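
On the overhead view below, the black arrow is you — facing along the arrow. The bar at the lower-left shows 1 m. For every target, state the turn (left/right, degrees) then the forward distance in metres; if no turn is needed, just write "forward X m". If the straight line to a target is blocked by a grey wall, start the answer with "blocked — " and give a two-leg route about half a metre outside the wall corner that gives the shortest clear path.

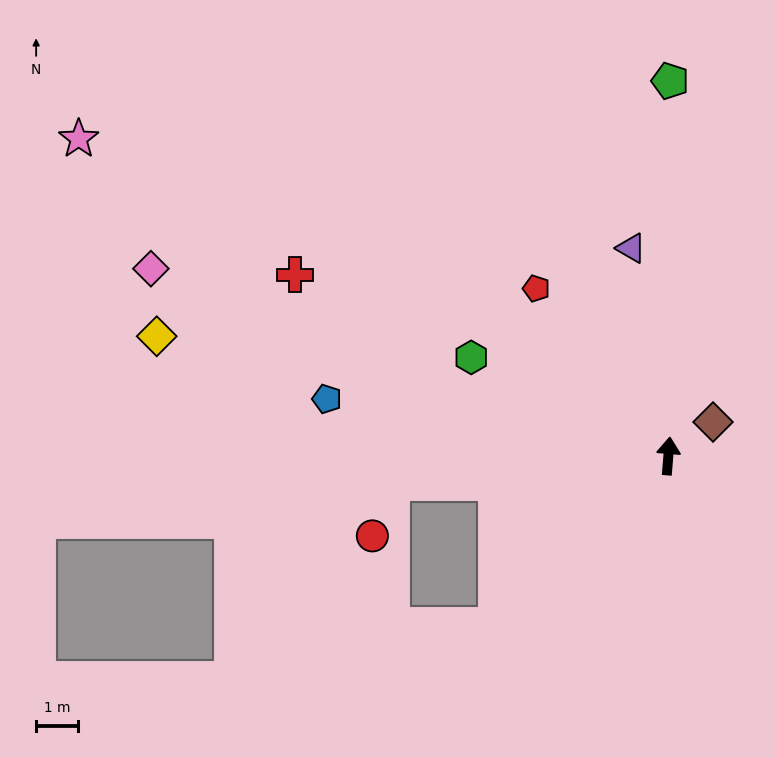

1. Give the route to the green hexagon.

turn left 68°, forward 5.2 m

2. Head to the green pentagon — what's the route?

turn left 4°, forward 8.9 m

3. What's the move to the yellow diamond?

turn left 81°, forward 12.5 m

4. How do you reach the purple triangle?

turn left 15°, forward 5.0 m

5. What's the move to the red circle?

blocked — turn left 100°, forward 6.6 m, then turn left 65°, forward 1.3 m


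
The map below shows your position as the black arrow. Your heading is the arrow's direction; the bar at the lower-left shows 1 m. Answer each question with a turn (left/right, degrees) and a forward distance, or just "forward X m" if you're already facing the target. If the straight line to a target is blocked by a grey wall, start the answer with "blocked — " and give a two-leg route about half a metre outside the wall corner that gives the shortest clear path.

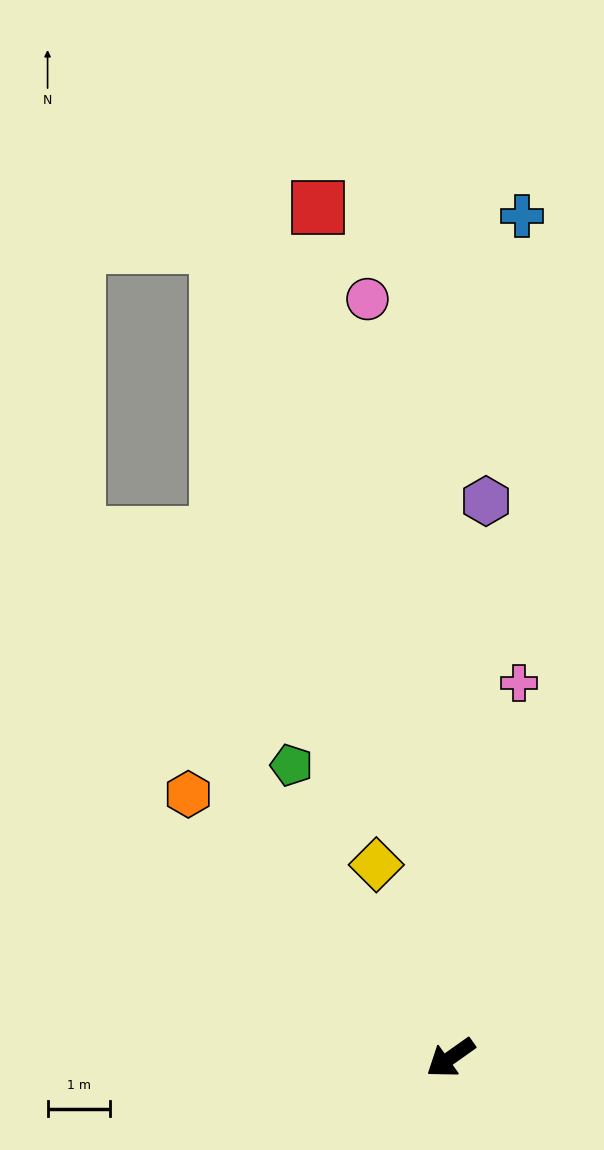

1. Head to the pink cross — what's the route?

turn right 136°, forward 6.1 m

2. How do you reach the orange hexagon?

turn right 81°, forward 5.9 m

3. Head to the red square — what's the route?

turn right 117°, forward 13.7 m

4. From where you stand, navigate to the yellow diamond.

turn right 104°, forward 3.3 m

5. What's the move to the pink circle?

turn right 119°, forward 12.2 m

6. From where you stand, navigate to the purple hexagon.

turn right 129°, forward 8.9 m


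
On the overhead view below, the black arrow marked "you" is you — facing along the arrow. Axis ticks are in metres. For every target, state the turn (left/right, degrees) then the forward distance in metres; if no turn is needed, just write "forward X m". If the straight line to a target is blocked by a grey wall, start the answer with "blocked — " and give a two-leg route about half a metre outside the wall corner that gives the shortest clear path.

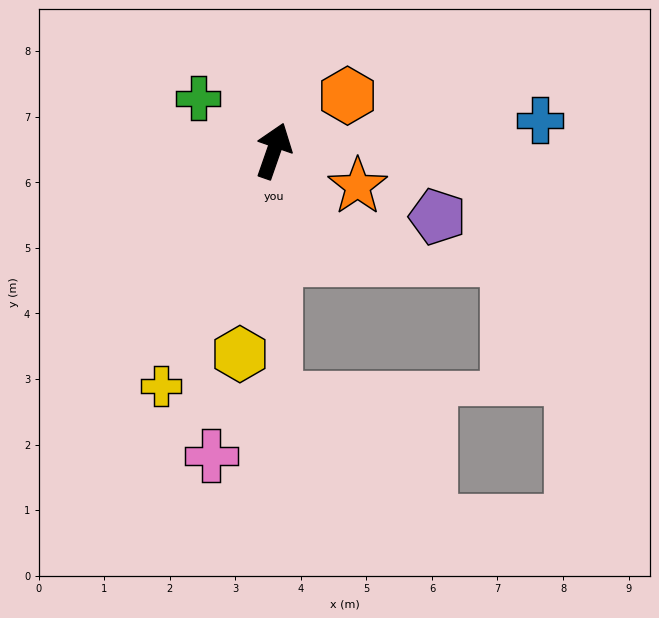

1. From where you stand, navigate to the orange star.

turn right 94°, forward 1.4 m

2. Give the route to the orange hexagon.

turn right 34°, forward 1.4 m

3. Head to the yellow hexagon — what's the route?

turn right 170°, forward 3.1 m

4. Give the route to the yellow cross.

turn left 174°, forward 4.0 m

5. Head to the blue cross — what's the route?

turn right 64°, forward 4.1 m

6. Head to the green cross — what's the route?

turn left 74°, forward 1.4 m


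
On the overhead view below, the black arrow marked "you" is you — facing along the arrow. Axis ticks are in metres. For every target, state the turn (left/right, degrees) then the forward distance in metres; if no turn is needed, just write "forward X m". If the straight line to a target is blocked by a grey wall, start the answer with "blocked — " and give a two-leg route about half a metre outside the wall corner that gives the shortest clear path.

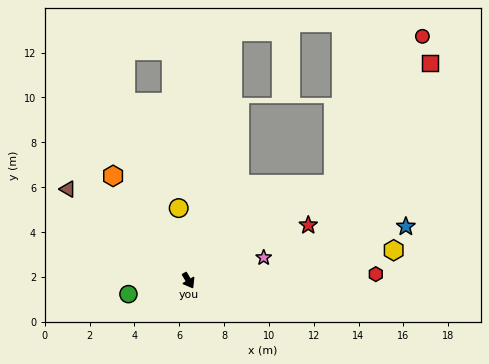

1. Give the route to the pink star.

turn left 76°, forward 3.5 m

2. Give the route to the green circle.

turn right 108°, forward 2.7 m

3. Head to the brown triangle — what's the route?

turn right 158°, forward 6.8 m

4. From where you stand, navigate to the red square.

blocked — turn left 93°, forward 7.8 m, then turn left 18°, forward 6.9 m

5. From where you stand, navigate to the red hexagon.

turn left 62°, forward 8.4 m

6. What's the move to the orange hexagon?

turn right 175°, forward 5.8 m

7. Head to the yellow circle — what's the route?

turn left 157°, forward 3.3 m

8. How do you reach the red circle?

blocked — turn left 93°, forward 7.8 m, then turn left 25°, forward 7.7 m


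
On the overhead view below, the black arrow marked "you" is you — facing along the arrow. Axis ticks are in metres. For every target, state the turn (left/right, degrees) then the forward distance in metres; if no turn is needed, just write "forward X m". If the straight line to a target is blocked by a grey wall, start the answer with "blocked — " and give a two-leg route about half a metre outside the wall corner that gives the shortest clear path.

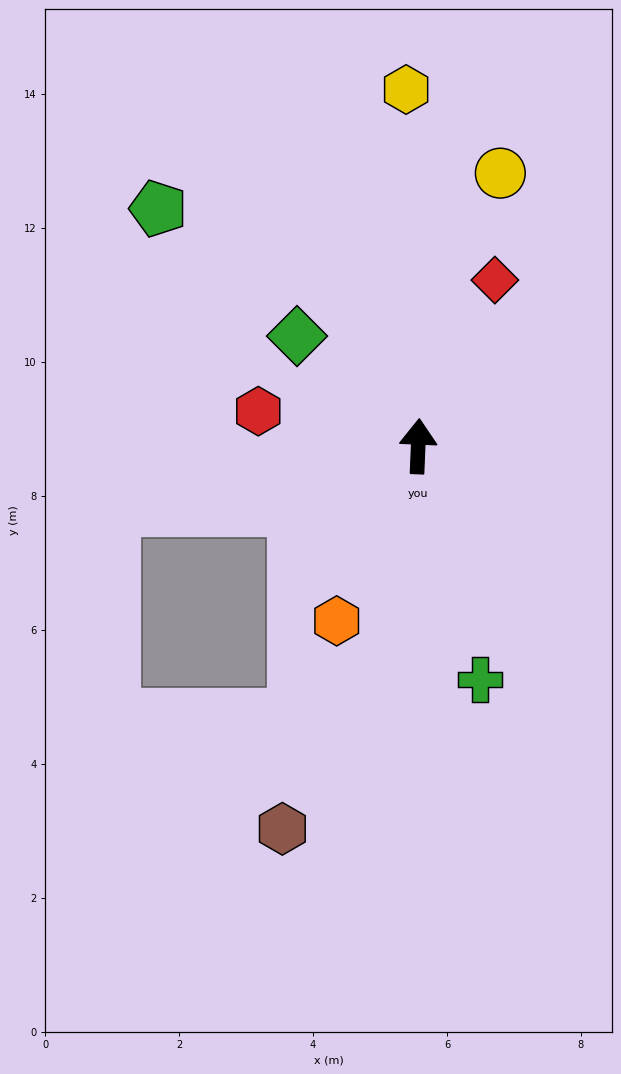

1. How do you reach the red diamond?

turn right 22°, forward 2.7 m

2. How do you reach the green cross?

turn right 163°, forward 3.6 m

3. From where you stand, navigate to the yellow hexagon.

turn left 4°, forward 5.3 m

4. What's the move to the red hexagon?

turn left 80°, forward 2.4 m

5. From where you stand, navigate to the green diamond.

turn left 50°, forward 2.4 m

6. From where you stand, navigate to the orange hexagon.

turn left 157°, forward 2.9 m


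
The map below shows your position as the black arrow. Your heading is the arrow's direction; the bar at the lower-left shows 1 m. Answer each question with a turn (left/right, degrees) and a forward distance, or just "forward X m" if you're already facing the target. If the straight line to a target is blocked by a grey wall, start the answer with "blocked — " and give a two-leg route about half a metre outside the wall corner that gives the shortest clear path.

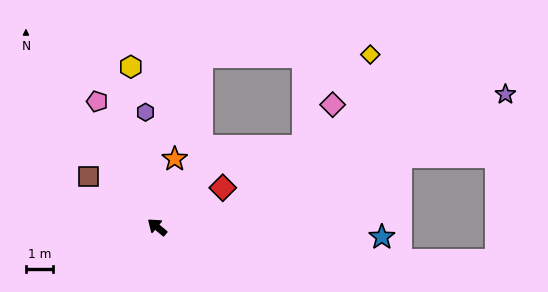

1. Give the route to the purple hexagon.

turn right 44°, forward 4.3 m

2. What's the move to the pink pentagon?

turn right 25°, forward 5.1 m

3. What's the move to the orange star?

turn right 65°, forward 2.6 m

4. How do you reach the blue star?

turn right 143°, forward 8.3 m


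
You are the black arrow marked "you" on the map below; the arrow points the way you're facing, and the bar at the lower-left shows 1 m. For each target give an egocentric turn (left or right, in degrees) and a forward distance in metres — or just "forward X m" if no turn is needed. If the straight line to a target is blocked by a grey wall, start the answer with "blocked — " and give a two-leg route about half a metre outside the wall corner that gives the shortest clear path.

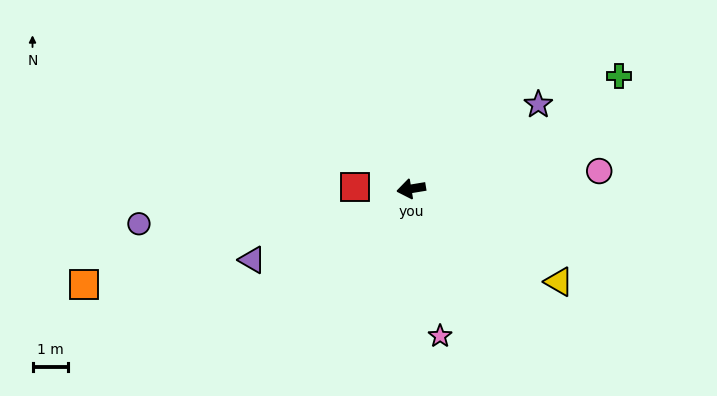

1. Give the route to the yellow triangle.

turn left 138°, forward 4.9 m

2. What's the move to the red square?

turn right 11°, forward 1.6 m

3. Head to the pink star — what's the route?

turn left 92°, forward 4.2 m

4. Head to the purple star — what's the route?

turn right 156°, forward 4.3 m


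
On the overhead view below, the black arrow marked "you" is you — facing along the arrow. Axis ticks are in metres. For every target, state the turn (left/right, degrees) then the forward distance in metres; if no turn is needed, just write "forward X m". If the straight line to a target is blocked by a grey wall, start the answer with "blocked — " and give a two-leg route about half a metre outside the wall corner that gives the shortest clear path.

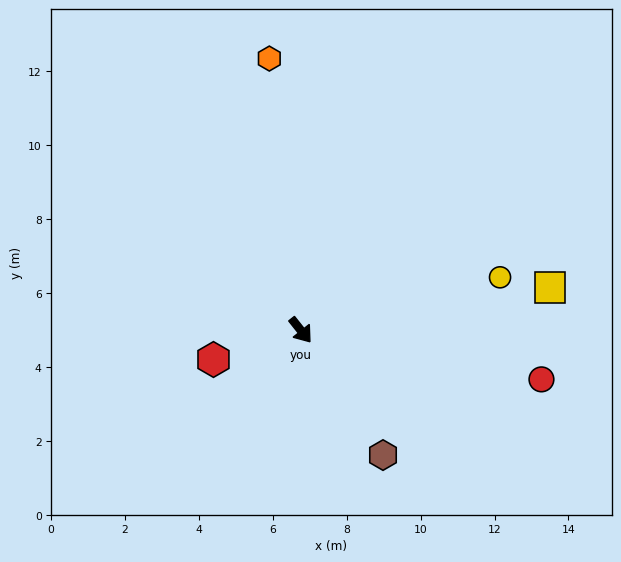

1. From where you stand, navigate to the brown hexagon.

turn right 5°, forward 4.0 m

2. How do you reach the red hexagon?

turn right 110°, forward 2.5 m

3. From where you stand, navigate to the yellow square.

turn left 61°, forward 6.8 m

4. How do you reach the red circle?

turn left 40°, forward 6.6 m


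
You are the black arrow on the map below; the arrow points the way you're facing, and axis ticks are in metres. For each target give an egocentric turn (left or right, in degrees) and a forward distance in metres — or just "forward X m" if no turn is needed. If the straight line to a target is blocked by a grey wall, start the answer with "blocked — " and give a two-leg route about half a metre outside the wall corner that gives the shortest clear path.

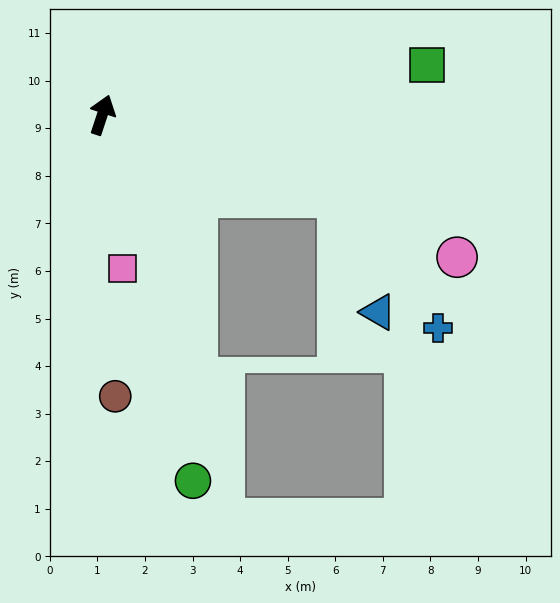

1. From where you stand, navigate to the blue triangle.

blocked — turn right 91°, forward 5.2 m, then turn right 51°, forward 2.6 m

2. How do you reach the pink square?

turn right 154°, forward 3.2 m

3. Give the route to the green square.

turn right 63°, forward 6.9 m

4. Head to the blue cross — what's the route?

blocked — turn right 91°, forward 5.2 m, then turn right 33°, forward 3.5 m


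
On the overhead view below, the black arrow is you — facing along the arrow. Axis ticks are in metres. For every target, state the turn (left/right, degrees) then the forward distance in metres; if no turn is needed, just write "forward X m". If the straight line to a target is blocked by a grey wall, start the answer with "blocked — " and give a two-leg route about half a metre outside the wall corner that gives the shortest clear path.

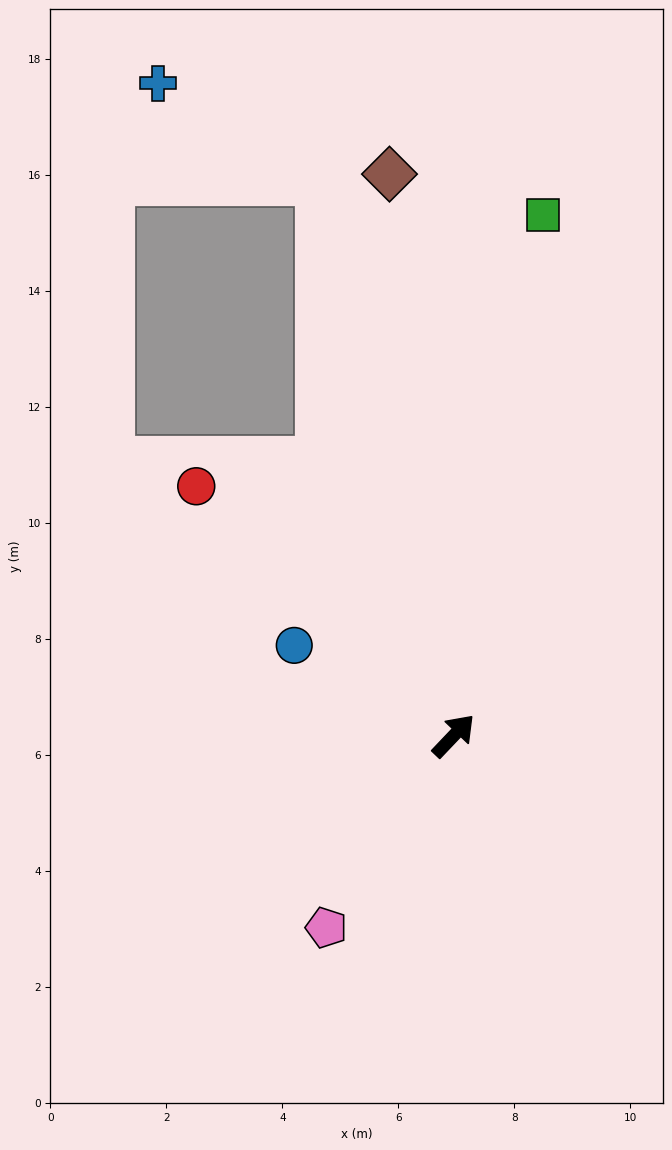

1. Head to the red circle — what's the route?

turn left 89°, forward 6.2 m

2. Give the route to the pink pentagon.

turn right 170°, forward 4.0 m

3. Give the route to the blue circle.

turn left 104°, forward 3.2 m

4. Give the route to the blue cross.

blocked — turn left 57°, forward 9.8 m, then turn left 46°, forward 3.3 m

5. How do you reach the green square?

turn left 34°, forward 9.1 m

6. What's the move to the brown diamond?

turn left 50°, forward 9.7 m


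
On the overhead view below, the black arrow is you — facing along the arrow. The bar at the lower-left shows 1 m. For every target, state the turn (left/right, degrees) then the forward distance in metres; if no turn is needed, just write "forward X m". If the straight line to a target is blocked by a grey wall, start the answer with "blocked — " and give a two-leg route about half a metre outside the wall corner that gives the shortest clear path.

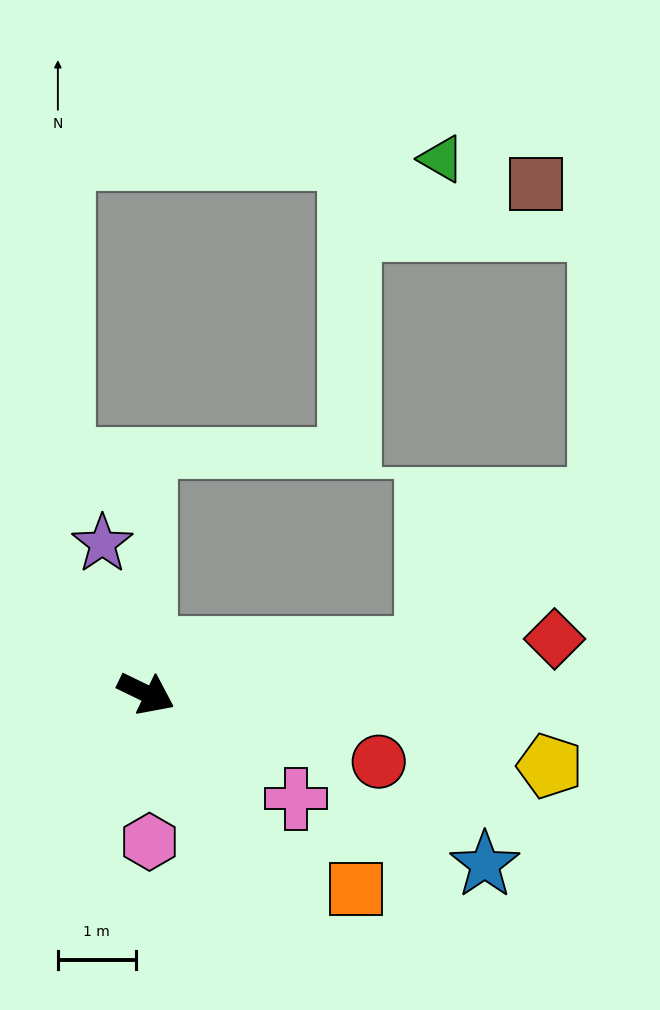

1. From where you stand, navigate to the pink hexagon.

turn right 63°, forward 1.9 m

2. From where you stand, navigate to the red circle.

turn left 9°, forward 3.1 m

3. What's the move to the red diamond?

turn left 33°, forward 5.3 m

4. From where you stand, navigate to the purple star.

turn left 132°, forward 2.0 m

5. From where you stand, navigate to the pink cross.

turn right 9°, forward 2.4 m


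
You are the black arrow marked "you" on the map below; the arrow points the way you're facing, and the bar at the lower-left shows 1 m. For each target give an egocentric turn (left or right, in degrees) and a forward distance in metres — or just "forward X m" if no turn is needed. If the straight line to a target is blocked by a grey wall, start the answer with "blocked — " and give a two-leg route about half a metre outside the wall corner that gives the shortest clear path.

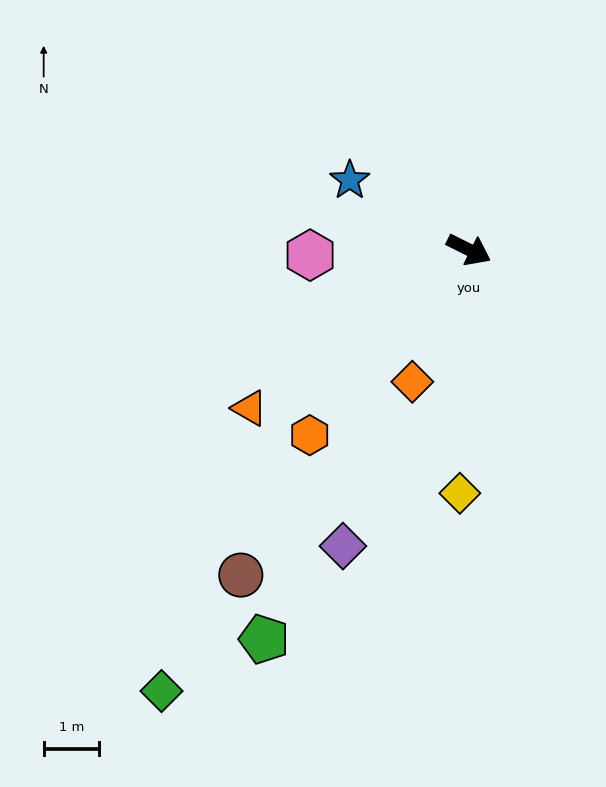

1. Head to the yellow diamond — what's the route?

turn right 66°, forward 4.4 m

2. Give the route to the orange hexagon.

turn right 104°, forward 4.4 m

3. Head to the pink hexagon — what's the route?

turn right 152°, forward 2.9 m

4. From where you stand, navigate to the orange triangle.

turn right 118°, forward 4.9 m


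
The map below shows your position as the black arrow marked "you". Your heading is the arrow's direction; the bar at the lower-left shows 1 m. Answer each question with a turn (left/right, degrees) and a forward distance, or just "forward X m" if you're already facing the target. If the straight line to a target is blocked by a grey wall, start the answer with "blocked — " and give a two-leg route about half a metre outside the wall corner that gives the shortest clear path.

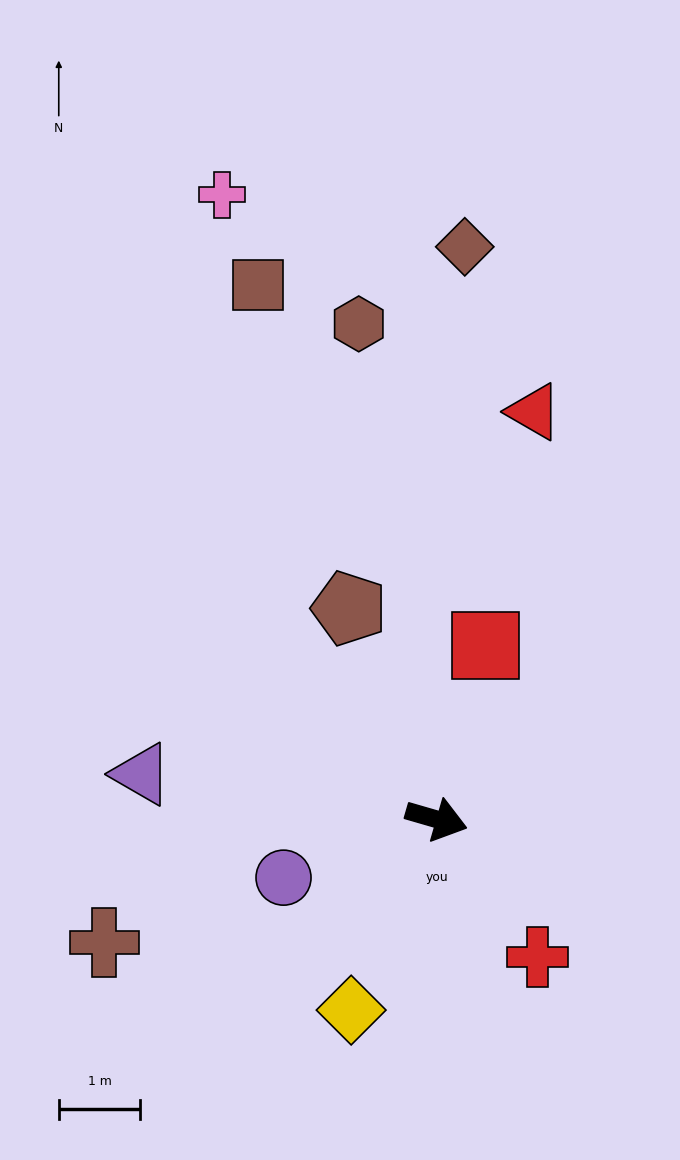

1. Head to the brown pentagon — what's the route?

turn left 129°, forward 2.8 m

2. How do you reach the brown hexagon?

turn left 115°, forward 6.2 m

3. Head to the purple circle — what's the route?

turn right 143°, forward 2.0 m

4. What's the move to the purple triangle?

turn right 173°, forward 3.7 m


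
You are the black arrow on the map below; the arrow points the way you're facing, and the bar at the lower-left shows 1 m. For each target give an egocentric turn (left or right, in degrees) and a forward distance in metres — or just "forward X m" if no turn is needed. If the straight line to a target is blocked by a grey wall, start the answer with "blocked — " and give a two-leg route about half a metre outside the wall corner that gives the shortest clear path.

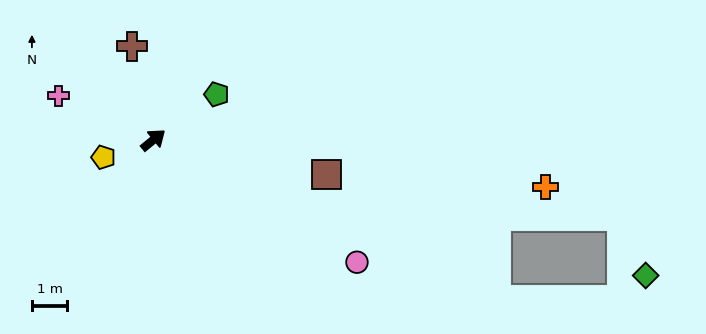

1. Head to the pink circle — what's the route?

turn right 70°, forward 6.7 m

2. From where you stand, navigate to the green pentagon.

turn right 4°, forward 2.2 m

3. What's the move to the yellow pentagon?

turn left 160°, forward 1.5 m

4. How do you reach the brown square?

turn right 51°, forward 5.0 m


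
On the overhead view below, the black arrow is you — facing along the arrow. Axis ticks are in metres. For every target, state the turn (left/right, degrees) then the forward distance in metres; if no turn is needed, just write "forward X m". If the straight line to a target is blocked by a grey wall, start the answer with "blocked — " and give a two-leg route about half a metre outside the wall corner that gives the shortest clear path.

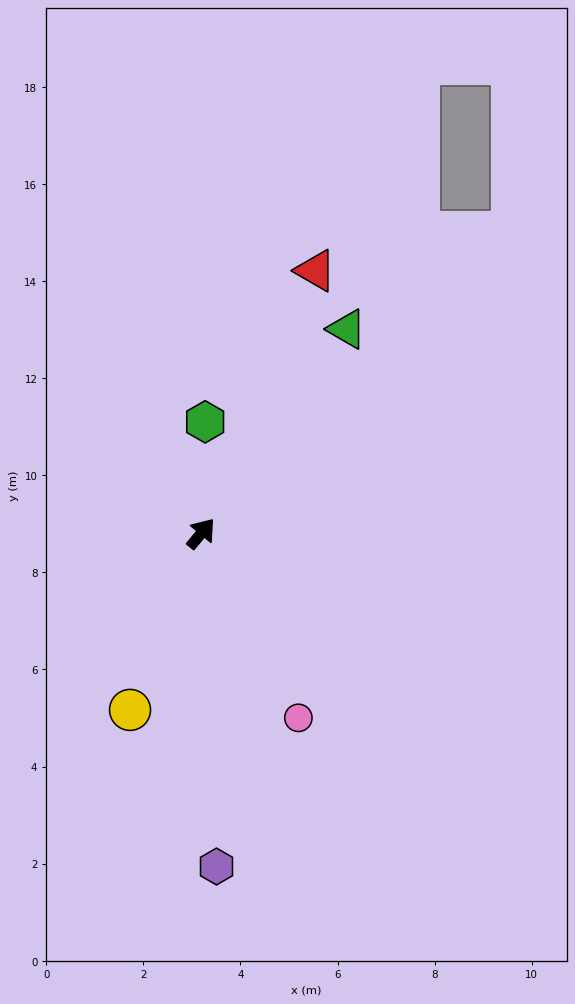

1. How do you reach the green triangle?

turn left 4°, forward 5.2 m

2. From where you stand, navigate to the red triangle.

turn left 16°, forward 5.9 m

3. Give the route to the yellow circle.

turn right 162°, forward 3.9 m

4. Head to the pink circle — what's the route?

turn right 113°, forward 4.3 m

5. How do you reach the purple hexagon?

turn right 138°, forward 6.9 m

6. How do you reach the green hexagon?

turn left 38°, forward 2.3 m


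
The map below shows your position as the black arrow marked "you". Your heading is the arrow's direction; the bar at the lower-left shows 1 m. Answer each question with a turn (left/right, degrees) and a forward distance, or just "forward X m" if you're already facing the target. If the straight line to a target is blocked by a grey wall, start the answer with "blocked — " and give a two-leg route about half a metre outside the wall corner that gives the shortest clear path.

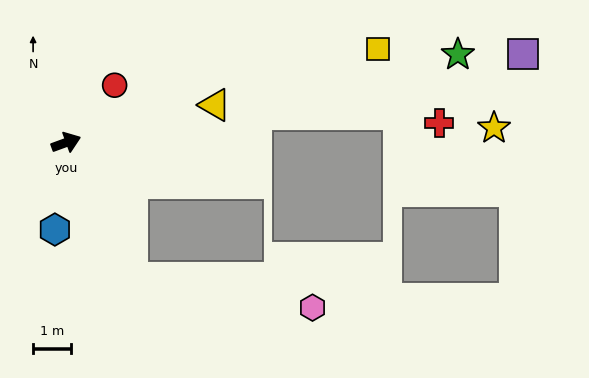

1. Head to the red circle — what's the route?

turn left 30°, forward 2.0 m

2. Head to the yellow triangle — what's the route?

turn right 6°, forward 4.0 m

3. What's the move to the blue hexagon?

turn right 117°, forward 2.3 m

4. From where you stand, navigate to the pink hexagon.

blocked — turn right 84°, forward 3.9 m, then turn left 55°, forward 4.8 m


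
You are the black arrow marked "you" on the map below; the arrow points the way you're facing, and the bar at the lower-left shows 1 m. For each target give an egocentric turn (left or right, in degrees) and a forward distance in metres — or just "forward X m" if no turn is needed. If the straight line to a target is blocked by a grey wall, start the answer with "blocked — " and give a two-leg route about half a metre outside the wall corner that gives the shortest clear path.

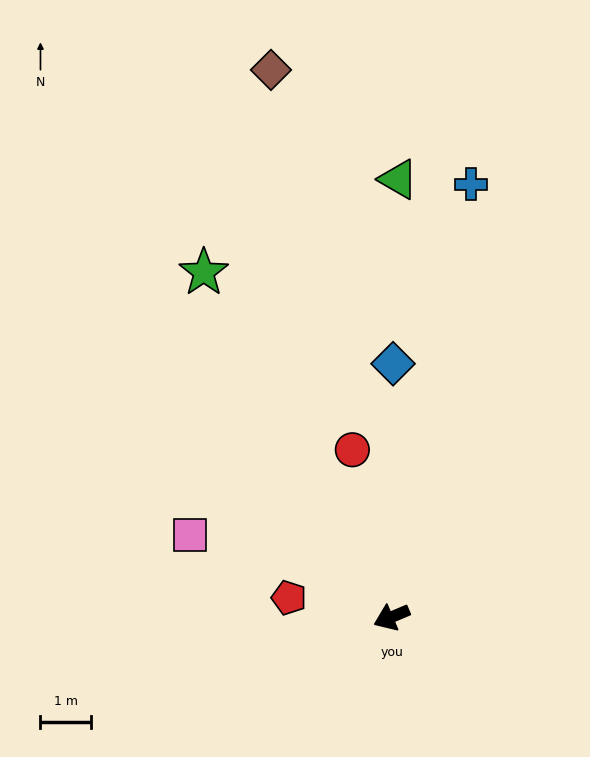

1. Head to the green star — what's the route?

turn right 84°, forward 7.7 m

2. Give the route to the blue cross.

turn right 123°, forward 8.7 m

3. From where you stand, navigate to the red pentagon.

turn right 34°, forward 2.1 m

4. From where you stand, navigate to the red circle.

turn right 100°, forward 3.4 m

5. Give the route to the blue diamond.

turn right 113°, forward 5.0 m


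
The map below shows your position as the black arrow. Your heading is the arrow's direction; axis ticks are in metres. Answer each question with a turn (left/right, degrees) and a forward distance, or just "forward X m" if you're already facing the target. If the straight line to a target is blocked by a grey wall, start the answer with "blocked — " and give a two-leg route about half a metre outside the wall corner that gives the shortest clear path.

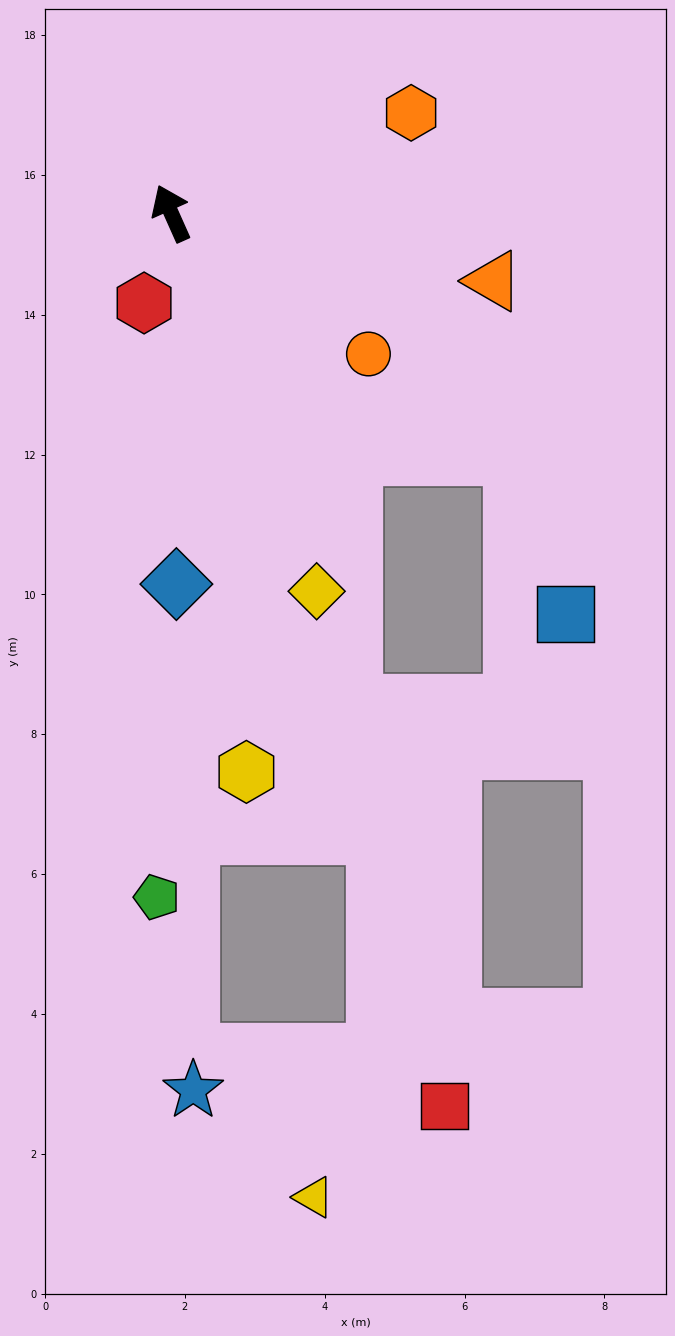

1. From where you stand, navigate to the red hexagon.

turn left 139°, forward 1.3 m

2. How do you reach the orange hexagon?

turn right 91°, forward 3.7 m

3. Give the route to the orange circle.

turn right 150°, forward 3.5 m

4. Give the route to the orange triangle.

turn right 126°, forward 4.7 m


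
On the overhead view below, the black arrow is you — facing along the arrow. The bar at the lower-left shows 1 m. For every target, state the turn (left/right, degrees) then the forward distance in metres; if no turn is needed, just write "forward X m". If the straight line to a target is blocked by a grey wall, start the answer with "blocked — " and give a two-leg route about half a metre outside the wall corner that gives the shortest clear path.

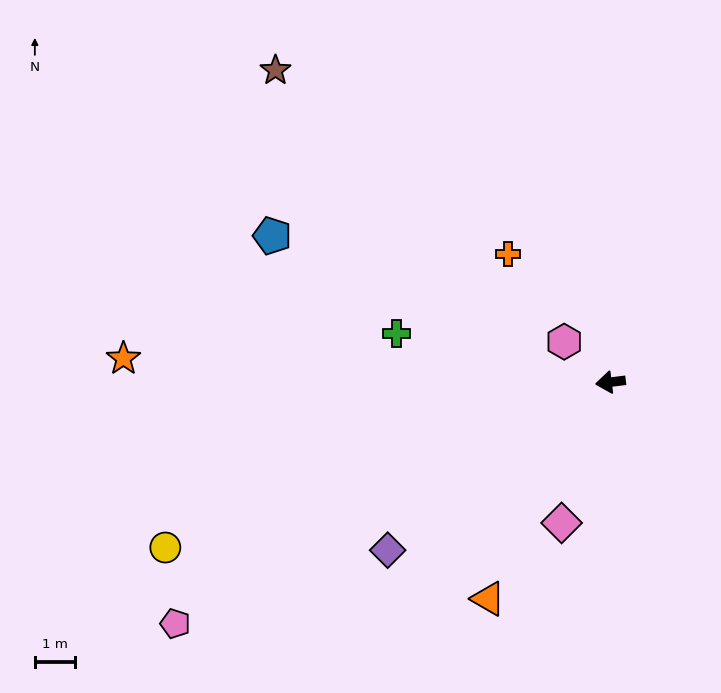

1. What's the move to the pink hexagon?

turn right 48°, forward 1.5 m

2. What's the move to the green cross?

turn right 20°, forward 5.5 m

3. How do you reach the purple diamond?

turn left 30°, forward 7.0 m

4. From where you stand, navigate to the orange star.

turn right 10°, forward 12.2 m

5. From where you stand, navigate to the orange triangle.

turn left 53°, forward 6.2 m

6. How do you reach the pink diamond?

turn left 64°, forward 3.7 m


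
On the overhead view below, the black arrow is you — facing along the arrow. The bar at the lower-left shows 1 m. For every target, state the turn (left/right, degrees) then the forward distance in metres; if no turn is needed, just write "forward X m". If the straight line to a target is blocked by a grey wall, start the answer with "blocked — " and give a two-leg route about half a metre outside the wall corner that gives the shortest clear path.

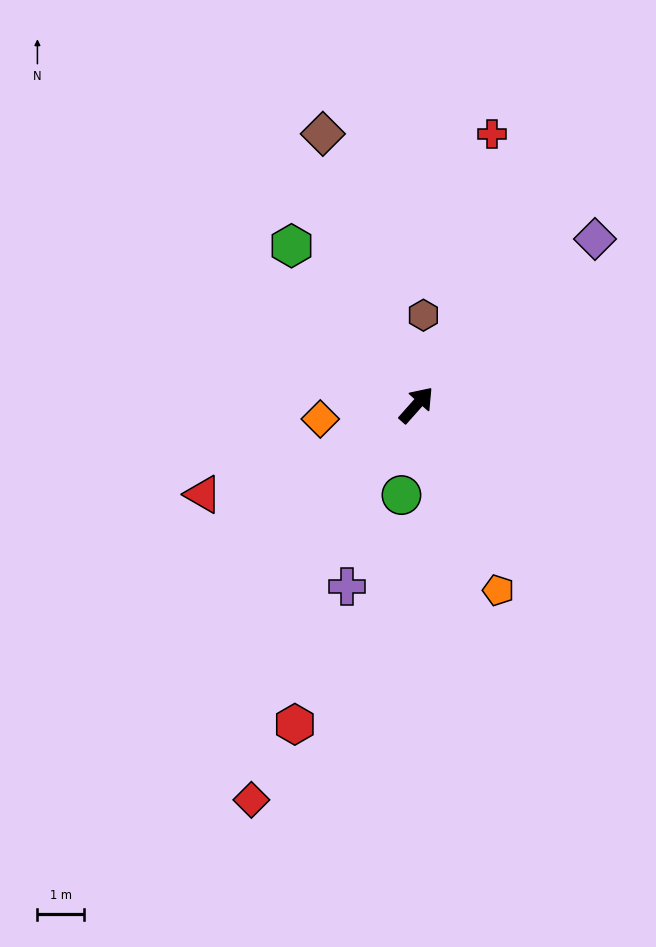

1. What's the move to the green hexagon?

turn left 80°, forward 4.3 m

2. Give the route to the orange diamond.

turn left 140°, forward 2.1 m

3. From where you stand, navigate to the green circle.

turn right 148°, forward 1.9 m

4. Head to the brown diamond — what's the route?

turn left 61°, forward 6.1 m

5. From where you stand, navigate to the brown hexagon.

turn left 37°, forward 1.9 m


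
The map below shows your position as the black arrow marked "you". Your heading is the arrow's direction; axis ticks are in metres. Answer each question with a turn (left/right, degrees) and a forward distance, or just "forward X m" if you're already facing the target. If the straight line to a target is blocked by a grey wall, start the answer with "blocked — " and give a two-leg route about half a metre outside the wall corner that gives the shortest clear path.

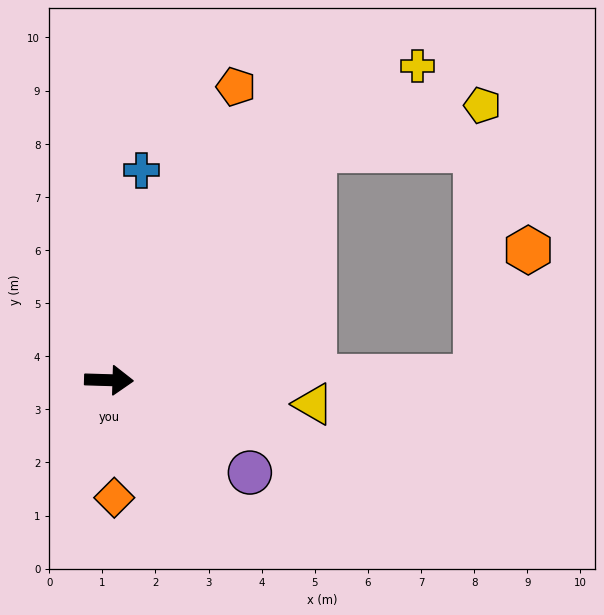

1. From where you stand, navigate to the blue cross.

turn left 83°, forward 4.0 m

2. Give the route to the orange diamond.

turn right 86°, forward 2.2 m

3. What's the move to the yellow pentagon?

blocked — turn left 50°, forward 5.8 m, then turn right 33°, forward 3.3 m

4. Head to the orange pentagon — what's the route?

turn left 68°, forward 6.0 m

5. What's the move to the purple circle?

turn right 32°, forward 3.2 m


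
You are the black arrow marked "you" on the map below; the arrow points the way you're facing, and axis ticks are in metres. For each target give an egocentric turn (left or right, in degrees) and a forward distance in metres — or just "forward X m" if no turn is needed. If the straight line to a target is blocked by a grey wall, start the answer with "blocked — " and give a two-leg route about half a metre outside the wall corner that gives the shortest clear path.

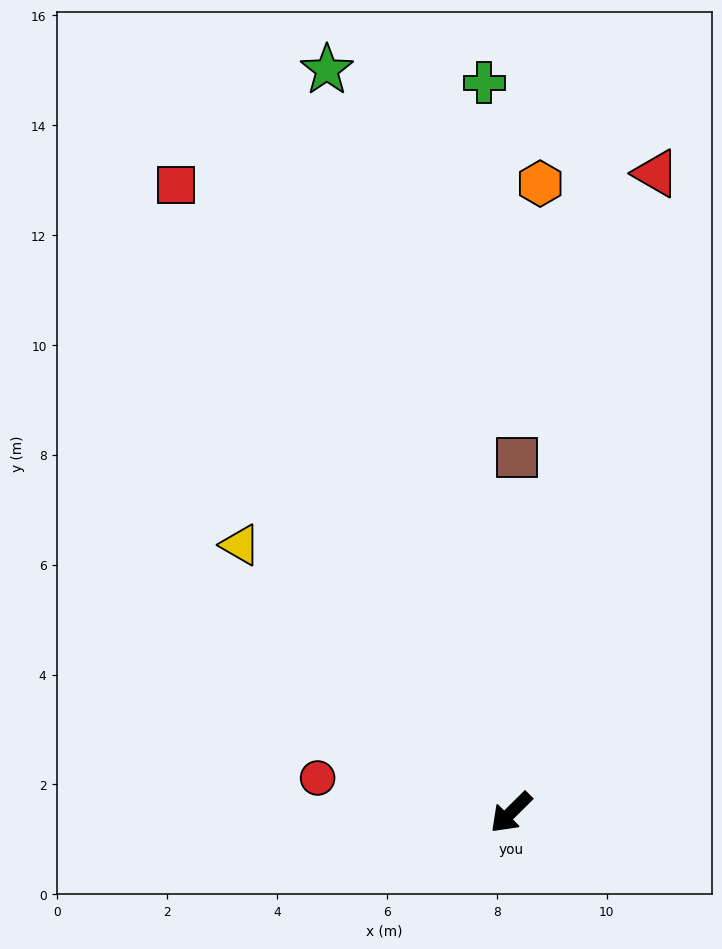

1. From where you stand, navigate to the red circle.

turn right 55°, forward 3.6 m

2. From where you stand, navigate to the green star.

turn right 121°, forward 13.9 m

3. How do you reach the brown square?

turn right 136°, forward 6.5 m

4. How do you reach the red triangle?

turn right 148°, forward 11.9 m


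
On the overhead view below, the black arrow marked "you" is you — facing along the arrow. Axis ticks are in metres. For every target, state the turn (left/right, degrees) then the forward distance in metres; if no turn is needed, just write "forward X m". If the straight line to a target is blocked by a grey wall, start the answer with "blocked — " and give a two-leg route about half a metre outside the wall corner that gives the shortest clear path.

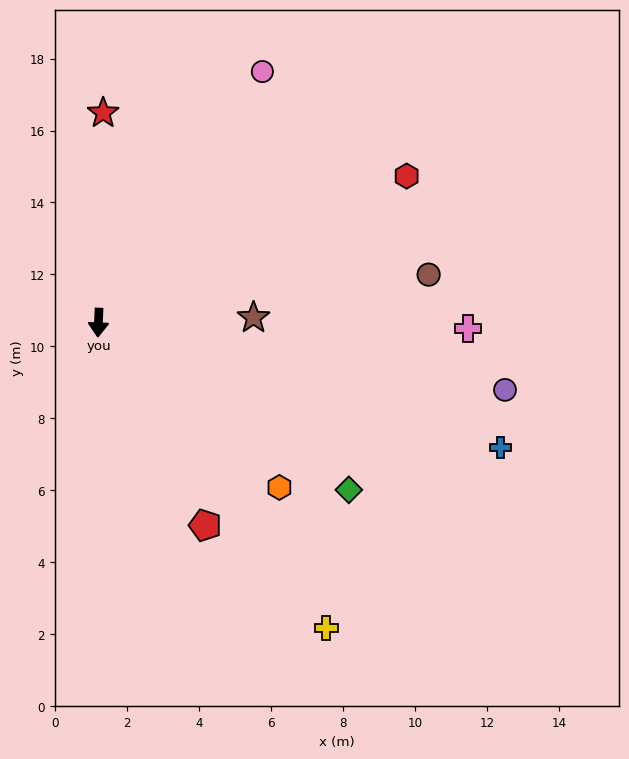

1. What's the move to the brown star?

turn left 94°, forward 4.3 m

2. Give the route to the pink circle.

turn left 149°, forward 8.3 m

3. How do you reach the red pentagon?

turn left 30°, forward 6.4 m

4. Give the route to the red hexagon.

turn left 118°, forward 9.5 m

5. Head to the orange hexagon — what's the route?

turn left 50°, forward 6.8 m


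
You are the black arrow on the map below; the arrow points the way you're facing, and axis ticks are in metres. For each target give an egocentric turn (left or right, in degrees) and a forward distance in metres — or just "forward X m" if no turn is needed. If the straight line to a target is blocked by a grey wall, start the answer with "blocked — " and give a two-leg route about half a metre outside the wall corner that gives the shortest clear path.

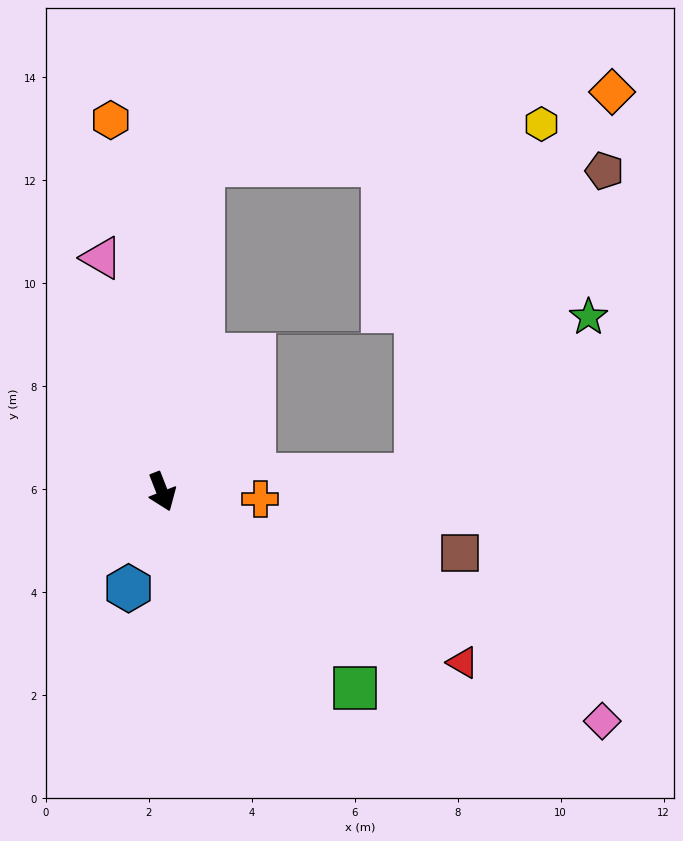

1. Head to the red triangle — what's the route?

turn left 39°, forward 6.7 m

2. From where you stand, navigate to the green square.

turn left 23°, forward 5.4 m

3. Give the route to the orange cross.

turn left 65°, forward 1.9 m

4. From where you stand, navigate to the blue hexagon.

turn right 40°, forward 2.0 m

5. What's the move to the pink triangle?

turn left 173°, forward 4.7 m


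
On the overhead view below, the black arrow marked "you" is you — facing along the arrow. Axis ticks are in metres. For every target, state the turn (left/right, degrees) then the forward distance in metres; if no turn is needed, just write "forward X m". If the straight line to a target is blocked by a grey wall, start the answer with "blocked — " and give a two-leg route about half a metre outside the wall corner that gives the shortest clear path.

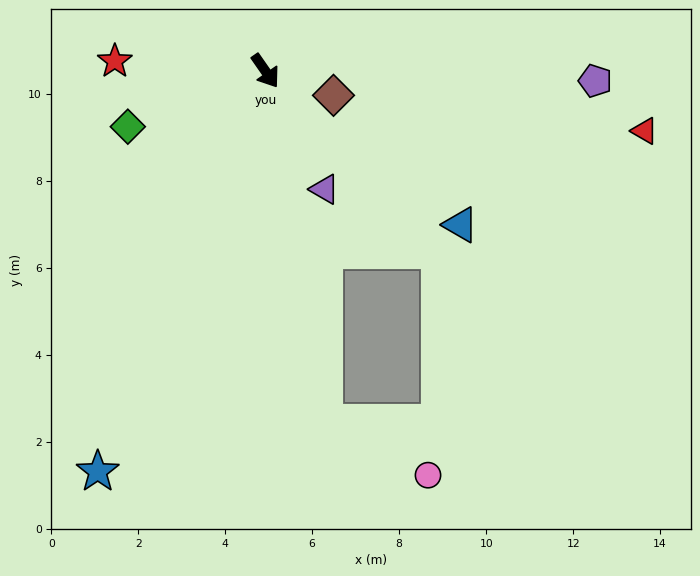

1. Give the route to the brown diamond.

turn left 35°, forward 1.7 m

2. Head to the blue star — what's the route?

turn right 58°, forward 10.0 m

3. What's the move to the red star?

turn right 129°, forward 3.5 m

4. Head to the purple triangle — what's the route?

turn right 8°, forward 3.0 m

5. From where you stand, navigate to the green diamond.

turn right 103°, forward 3.4 m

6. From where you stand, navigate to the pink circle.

blocked — turn right 25°, forward 8.2 m, then turn left 53°, forward 2.7 m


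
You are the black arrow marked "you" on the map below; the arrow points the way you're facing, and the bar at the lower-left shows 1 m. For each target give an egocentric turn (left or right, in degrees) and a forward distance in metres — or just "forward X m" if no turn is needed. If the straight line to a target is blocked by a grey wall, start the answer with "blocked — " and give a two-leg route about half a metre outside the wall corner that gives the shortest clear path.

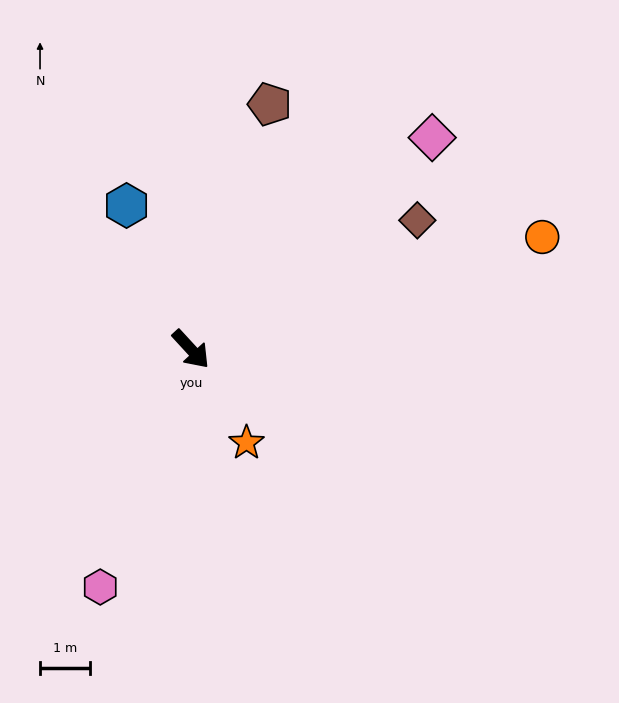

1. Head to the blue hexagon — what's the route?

turn left 162°, forward 3.2 m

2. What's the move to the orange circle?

turn left 65°, forward 7.4 m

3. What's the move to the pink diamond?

turn left 89°, forward 6.4 m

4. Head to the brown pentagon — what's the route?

turn left 120°, forward 5.2 m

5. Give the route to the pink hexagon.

turn right 63°, forward 5.1 m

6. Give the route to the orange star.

turn right 12°, forward 2.2 m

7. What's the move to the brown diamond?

turn left 77°, forward 5.2 m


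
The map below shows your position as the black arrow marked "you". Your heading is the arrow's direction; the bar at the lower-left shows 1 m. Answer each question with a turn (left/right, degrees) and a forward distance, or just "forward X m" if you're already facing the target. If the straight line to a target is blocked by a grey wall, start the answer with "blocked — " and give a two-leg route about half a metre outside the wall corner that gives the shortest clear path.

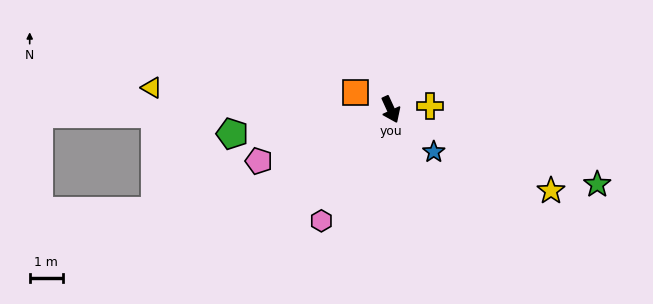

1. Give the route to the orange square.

turn right 140°, forward 1.2 m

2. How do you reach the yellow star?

turn left 39°, forward 5.4 m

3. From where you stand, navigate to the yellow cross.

turn left 70°, forward 1.2 m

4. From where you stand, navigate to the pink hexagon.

turn right 57°, forward 4.0 m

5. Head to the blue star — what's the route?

turn left 21°, forward 1.8 m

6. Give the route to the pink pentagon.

turn right 93°, forward 4.3 m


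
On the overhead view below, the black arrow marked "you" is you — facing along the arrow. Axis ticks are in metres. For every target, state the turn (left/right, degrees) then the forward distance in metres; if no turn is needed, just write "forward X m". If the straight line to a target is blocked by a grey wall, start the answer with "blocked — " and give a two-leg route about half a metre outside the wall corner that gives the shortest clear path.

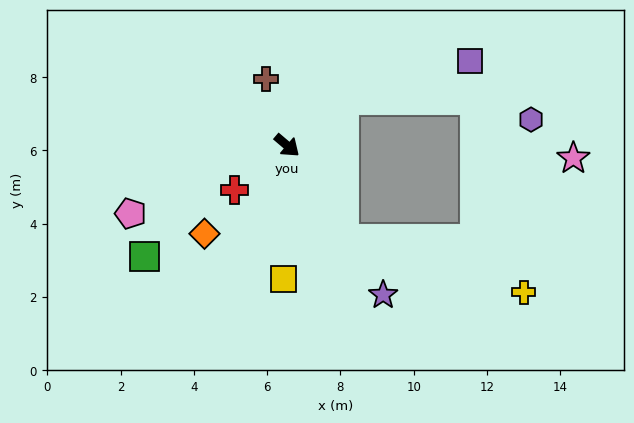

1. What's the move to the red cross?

turn right 99°, forward 1.9 m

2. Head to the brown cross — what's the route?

turn left 148°, forward 1.9 m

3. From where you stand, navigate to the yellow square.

turn right 51°, forward 3.6 m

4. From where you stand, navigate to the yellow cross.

blocked — turn right 19°, forward 3.0 m, then turn left 43°, forward 5.1 m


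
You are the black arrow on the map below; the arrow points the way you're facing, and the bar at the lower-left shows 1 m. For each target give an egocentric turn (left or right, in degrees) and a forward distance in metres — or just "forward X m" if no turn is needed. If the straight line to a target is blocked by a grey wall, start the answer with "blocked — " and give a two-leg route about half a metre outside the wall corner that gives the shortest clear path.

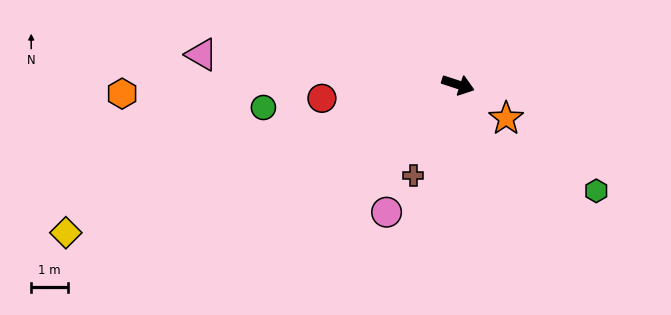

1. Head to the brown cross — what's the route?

turn right 98°, forward 2.8 m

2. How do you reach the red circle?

turn right 156°, forward 3.7 m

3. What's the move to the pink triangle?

turn right 169°, forward 7.1 m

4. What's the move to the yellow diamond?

turn right 141°, forward 11.5 m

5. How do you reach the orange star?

turn right 17°, forward 1.6 m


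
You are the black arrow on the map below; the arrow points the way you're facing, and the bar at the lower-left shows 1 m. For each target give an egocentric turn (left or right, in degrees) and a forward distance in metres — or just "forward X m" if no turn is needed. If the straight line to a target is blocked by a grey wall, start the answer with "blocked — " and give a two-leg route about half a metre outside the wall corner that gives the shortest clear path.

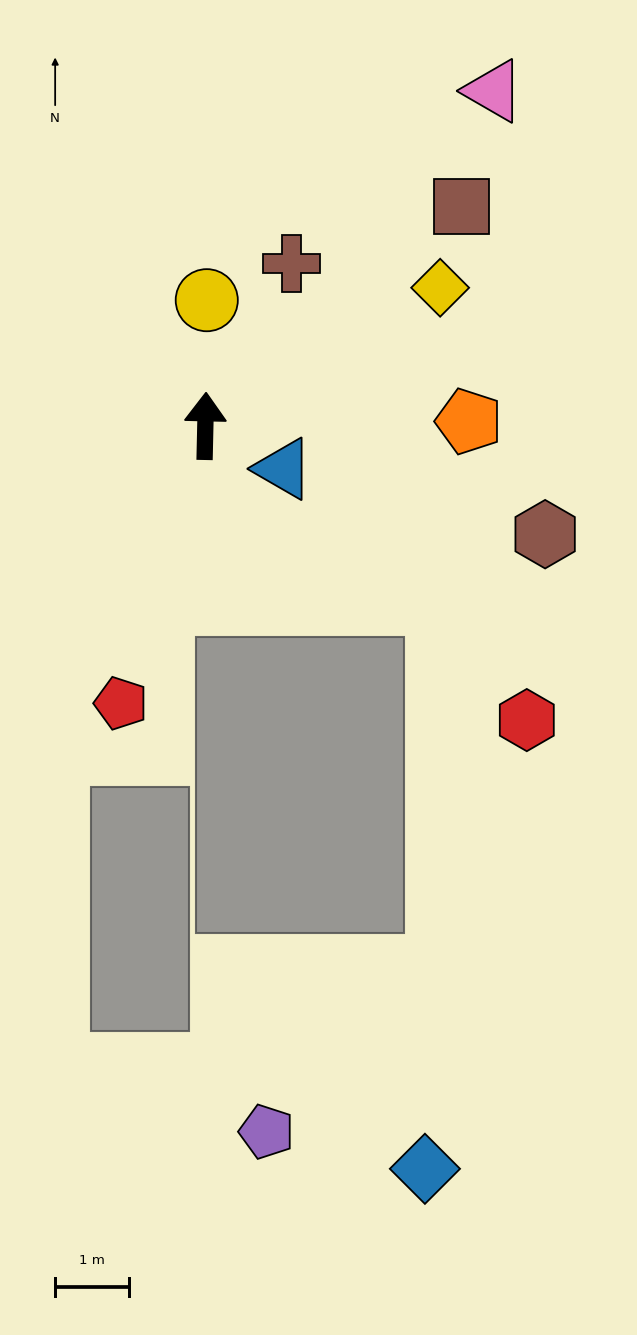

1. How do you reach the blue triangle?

turn right 117°, forward 1.2 m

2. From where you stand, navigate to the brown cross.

turn right 27°, forward 2.5 m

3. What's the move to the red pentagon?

turn left 164°, forward 3.9 m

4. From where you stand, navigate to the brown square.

turn right 48°, forward 4.6 m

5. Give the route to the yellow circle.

forward 1.7 m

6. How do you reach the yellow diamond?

turn right 58°, forward 3.7 m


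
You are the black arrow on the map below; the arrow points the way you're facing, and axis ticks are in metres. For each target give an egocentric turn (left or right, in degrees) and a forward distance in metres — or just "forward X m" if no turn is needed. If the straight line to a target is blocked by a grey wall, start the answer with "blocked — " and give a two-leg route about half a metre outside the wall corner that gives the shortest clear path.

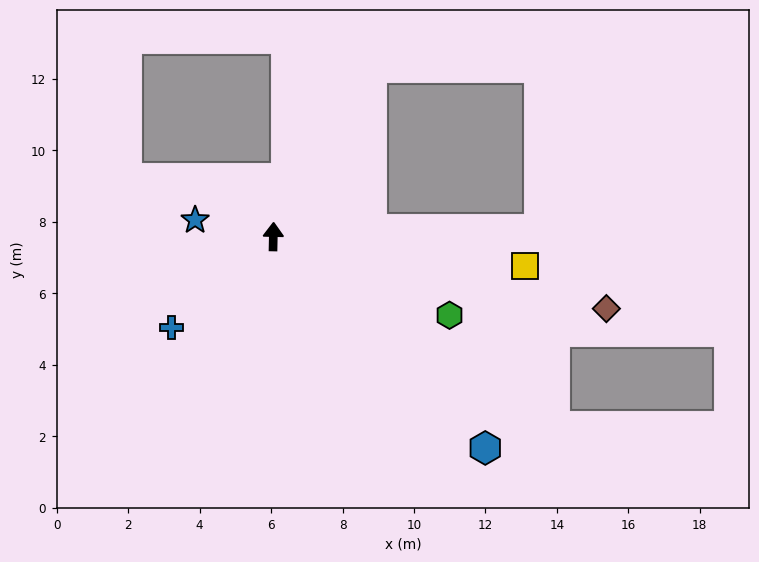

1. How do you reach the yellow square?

turn right 95°, forward 7.1 m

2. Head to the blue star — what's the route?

turn left 79°, forward 2.2 m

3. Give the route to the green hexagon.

turn right 113°, forward 5.4 m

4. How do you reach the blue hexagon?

turn right 134°, forward 8.4 m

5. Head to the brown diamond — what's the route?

turn right 101°, forward 9.5 m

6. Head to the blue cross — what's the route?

turn left 133°, forward 3.8 m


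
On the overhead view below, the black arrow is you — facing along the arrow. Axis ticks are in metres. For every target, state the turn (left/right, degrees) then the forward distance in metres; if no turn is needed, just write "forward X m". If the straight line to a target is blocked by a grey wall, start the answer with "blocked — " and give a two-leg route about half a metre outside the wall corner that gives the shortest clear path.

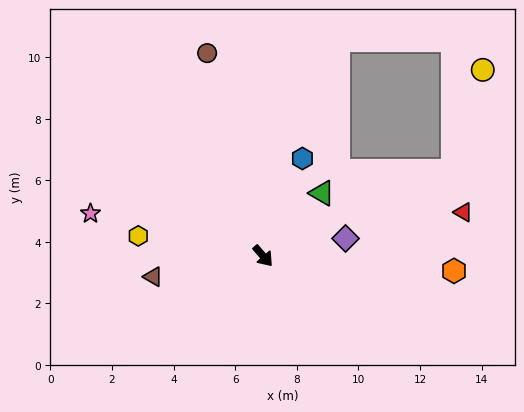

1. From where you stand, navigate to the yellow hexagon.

turn right 140°, forward 4.1 m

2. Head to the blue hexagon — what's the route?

turn left 117°, forward 3.4 m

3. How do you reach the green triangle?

turn left 96°, forward 2.8 m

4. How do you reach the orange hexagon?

turn left 45°, forward 6.2 m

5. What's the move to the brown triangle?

turn right 120°, forward 3.6 m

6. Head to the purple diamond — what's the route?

turn left 61°, forward 2.7 m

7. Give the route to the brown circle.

turn left 155°, forward 6.8 m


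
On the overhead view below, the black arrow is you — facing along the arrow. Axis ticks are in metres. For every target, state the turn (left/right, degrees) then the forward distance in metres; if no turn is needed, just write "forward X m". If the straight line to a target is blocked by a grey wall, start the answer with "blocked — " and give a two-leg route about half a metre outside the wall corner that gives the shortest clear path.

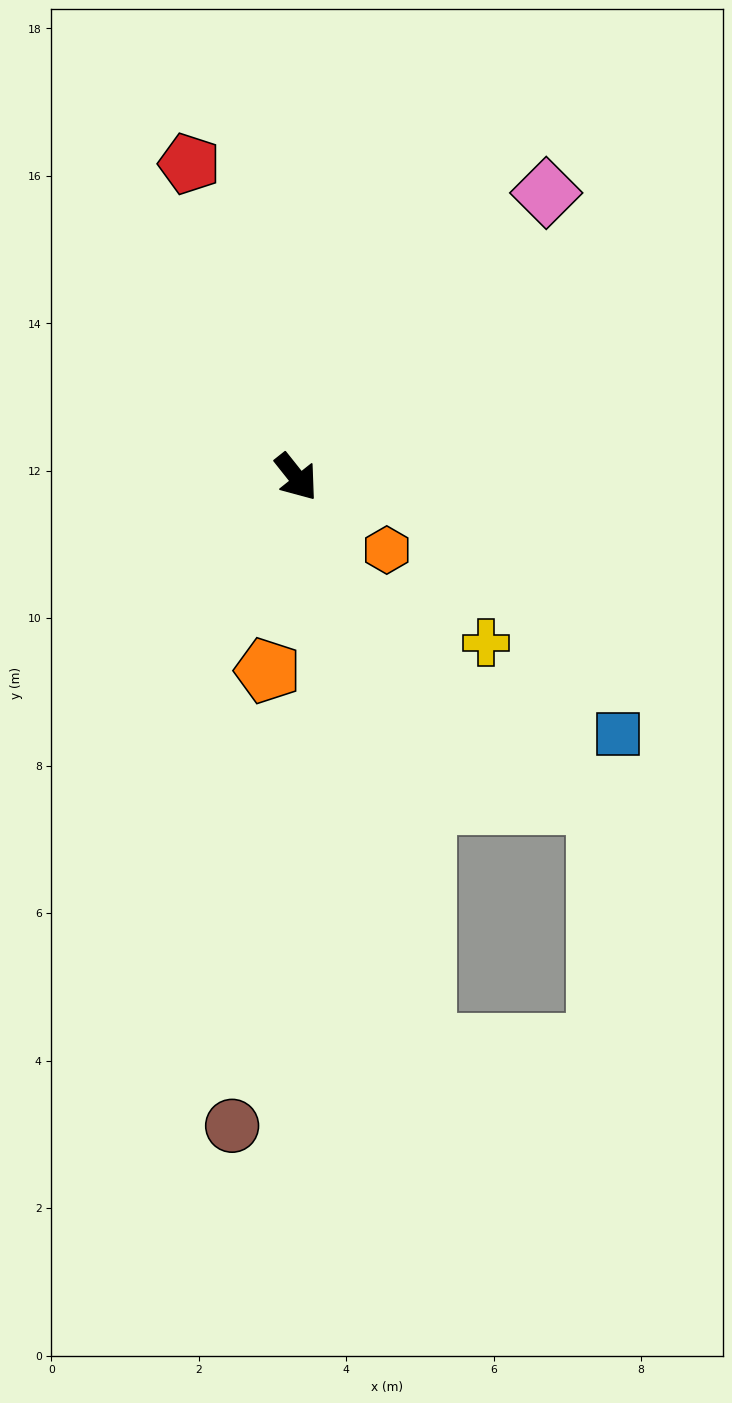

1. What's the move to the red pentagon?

turn left 160°, forward 4.5 m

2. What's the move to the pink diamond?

turn left 100°, forward 5.1 m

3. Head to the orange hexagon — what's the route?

turn left 13°, forward 1.6 m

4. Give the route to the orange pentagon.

turn right 47°, forward 2.7 m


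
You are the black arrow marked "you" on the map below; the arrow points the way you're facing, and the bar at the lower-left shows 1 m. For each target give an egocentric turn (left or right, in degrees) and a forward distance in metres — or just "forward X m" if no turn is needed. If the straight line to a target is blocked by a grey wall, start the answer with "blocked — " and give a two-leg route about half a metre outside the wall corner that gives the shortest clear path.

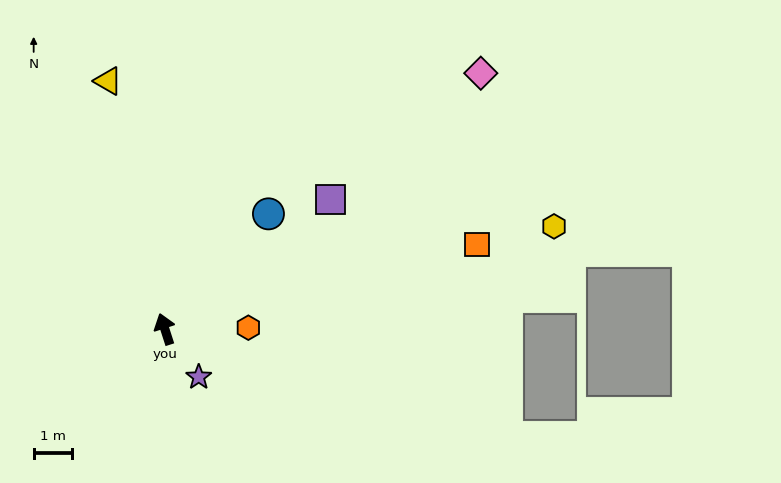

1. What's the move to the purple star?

turn right 163°, forward 1.5 m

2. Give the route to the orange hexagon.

turn right 107°, forward 2.2 m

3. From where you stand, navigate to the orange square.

turn right 93°, forward 8.5 m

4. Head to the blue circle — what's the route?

turn right 60°, forward 4.1 m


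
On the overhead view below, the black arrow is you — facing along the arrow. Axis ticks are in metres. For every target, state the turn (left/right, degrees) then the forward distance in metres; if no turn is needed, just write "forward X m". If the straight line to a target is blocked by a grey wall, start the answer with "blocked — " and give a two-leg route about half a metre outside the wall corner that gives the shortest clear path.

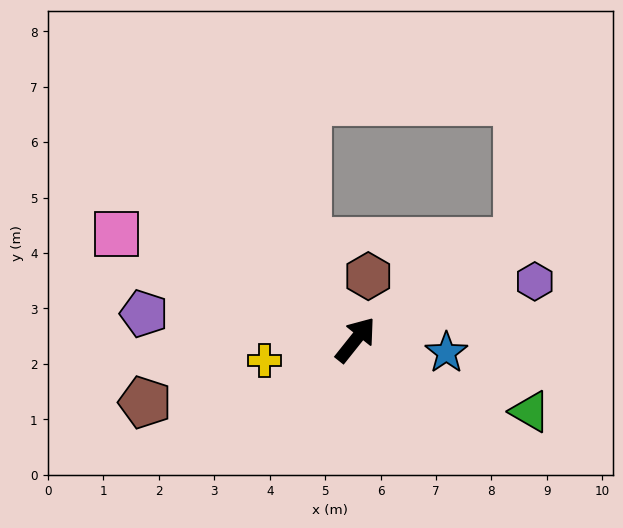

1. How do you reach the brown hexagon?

turn left 27°, forward 1.2 m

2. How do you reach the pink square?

turn left 105°, forward 4.7 m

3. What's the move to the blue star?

turn right 60°, forward 1.7 m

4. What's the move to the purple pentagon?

turn left 122°, forward 3.8 m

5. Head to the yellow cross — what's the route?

turn left 142°, forward 1.7 m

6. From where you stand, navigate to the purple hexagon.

turn right 33°, forward 3.4 m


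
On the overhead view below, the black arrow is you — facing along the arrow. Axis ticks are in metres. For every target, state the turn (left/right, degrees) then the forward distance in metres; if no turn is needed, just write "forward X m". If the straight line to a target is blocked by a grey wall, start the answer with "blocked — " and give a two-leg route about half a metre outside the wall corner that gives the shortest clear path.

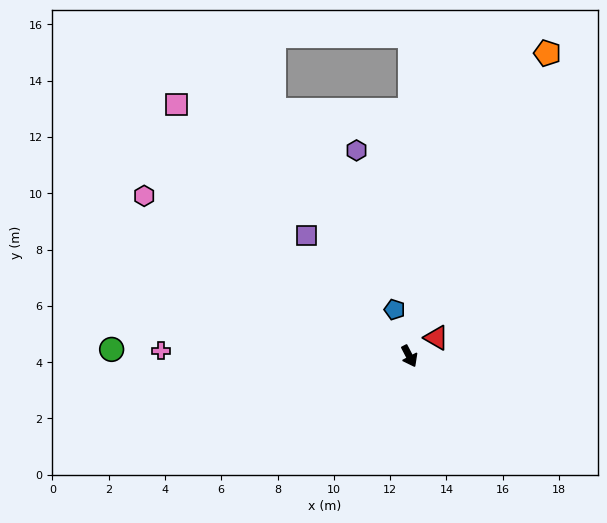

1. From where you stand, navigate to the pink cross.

turn right 119°, forward 8.8 m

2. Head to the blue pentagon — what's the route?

turn left 170°, forward 1.7 m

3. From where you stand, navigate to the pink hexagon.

turn right 149°, forward 11.0 m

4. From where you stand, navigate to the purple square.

turn right 167°, forward 5.6 m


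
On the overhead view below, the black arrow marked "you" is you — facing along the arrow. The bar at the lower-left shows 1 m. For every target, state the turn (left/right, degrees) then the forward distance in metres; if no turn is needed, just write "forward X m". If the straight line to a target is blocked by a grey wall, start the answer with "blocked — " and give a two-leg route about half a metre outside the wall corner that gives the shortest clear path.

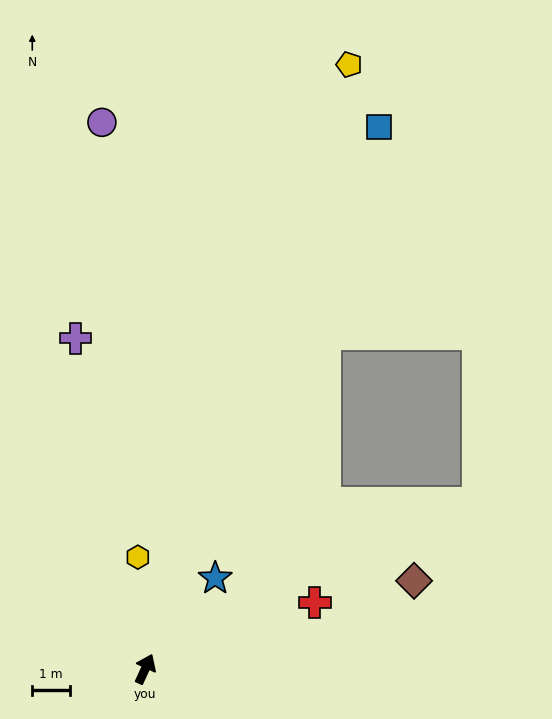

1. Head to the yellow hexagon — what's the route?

turn left 28°, forward 3.0 m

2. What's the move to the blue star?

turn right 13°, forward 3.1 m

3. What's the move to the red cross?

turn right 44°, forward 4.9 m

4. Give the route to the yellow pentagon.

turn left 6°, forward 17.0 m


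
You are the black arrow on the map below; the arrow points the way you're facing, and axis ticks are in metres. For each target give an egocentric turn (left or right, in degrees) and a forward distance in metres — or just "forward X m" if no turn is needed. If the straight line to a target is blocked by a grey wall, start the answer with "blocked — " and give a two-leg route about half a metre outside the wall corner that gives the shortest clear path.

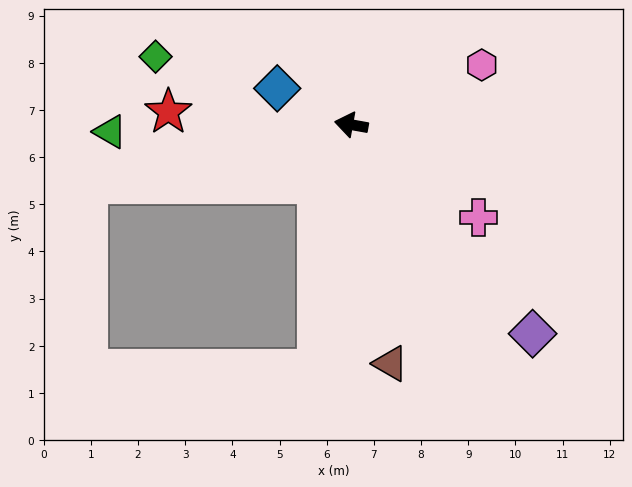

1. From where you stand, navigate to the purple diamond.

turn left 141°, forward 5.9 m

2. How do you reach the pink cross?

turn left 154°, forward 3.3 m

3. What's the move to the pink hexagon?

turn right 145°, forward 3.0 m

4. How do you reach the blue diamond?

turn right 16°, forward 1.7 m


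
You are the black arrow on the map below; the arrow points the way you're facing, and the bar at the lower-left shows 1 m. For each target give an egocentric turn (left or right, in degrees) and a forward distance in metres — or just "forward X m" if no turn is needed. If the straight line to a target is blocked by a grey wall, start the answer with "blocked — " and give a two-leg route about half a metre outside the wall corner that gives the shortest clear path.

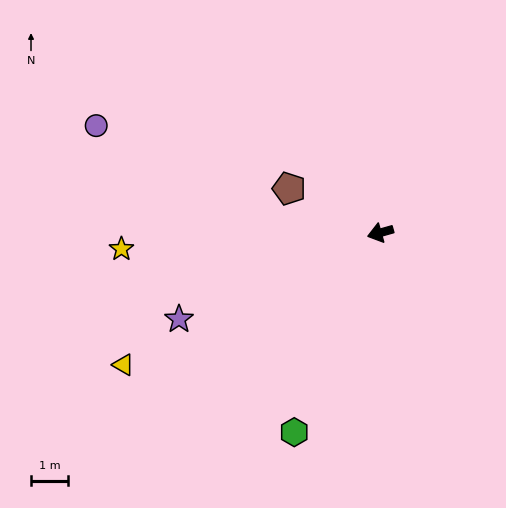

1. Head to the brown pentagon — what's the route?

turn right 42°, forward 2.8 m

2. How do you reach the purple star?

turn left 7°, forward 6.0 m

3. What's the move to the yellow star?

turn right 12°, forward 7.1 m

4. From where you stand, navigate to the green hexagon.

turn left 51°, forward 5.9 m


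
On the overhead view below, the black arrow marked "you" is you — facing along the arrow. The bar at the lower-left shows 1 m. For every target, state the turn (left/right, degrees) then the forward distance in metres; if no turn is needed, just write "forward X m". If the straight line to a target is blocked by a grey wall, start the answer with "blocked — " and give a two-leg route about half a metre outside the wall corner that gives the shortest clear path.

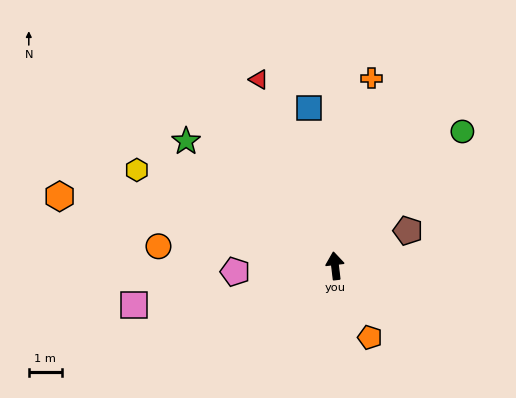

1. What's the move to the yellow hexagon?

turn left 57°, forward 6.7 m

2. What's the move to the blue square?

turn left 3°, forward 4.9 m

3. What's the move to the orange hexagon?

turn left 69°, forward 8.7 m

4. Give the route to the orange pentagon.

turn right 161°, forward 2.4 m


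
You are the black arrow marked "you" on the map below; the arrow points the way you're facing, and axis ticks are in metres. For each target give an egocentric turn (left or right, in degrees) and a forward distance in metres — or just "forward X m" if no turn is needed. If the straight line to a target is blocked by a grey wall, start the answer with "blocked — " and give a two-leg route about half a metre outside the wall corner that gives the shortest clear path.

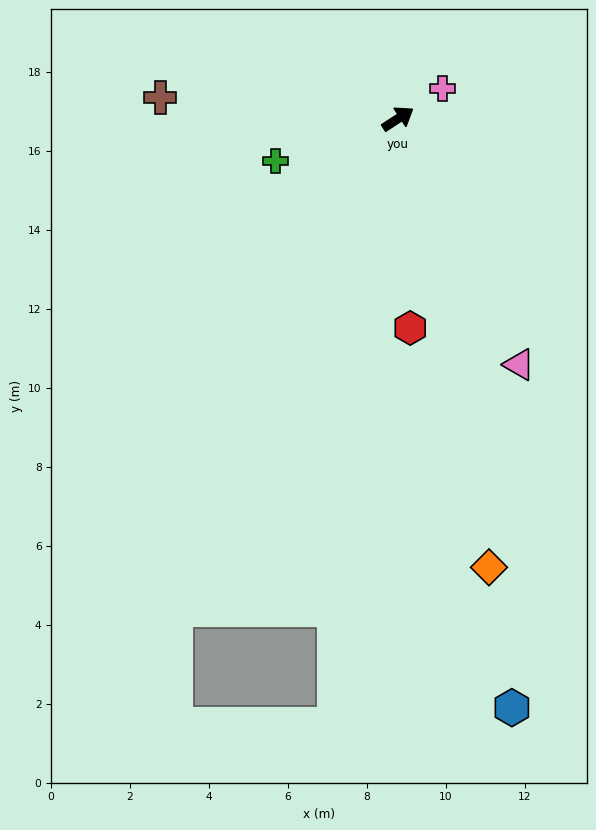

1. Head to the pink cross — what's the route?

forward 1.4 m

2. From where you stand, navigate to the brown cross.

turn left 142°, forward 6.0 m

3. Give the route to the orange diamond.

turn right 112°, forward 11.6 m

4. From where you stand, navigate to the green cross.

turn left 166°, forward 3.3 m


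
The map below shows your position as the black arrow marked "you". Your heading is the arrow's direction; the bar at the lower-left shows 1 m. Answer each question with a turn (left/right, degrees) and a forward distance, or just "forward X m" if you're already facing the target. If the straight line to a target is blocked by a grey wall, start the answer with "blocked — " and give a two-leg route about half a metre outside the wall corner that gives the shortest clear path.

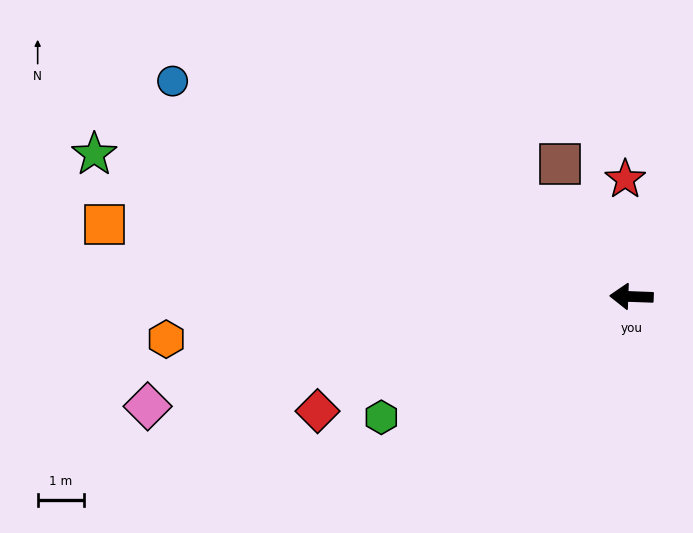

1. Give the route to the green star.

turn right 13°, forward 11.9 m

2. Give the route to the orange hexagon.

turn left 7°, forward 10.0 m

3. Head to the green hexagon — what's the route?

turn left 28°, forward 5.9 m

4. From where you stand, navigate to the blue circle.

turn right 23°, forward 10.8 m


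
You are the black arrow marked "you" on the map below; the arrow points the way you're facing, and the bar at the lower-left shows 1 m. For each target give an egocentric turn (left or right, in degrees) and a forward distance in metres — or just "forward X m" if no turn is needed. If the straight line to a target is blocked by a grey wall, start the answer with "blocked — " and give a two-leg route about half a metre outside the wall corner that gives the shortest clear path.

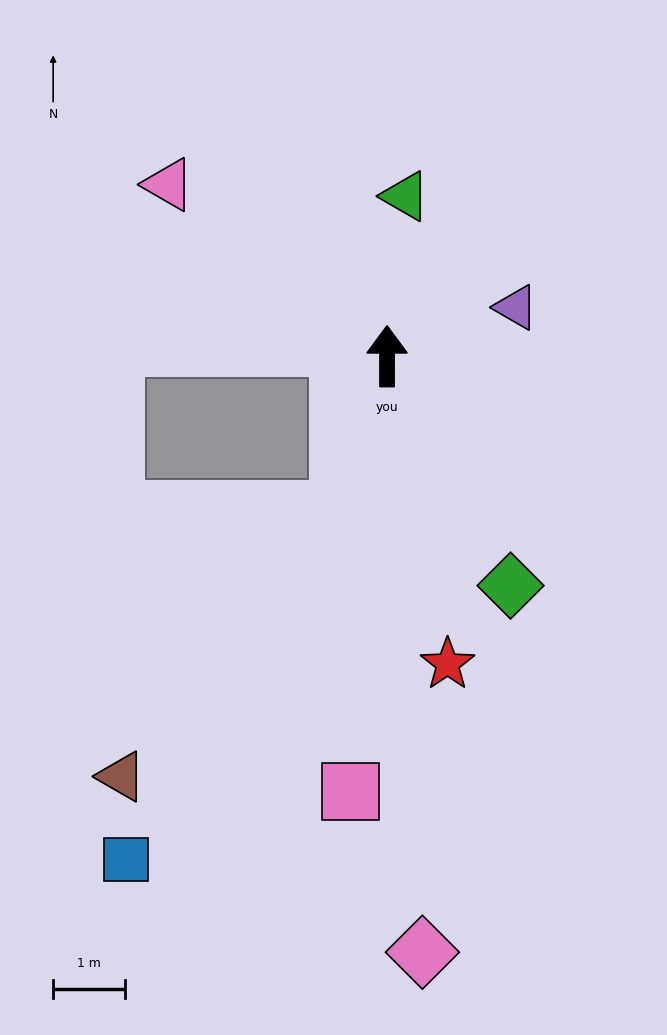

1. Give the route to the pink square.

turn left 175°, forward 6.1 m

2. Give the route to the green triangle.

turn right 7°, forward 2.2 m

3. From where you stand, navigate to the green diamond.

turn right 152°, forward 3.6 m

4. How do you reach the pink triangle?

turn left 52°, forward 3.9 m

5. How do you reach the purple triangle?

turn right 69°, forward 1.9 m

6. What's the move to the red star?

turn right 169°, forward 4.4 m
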